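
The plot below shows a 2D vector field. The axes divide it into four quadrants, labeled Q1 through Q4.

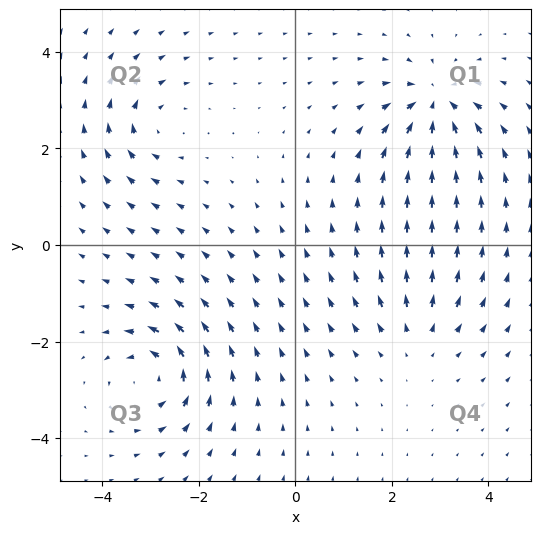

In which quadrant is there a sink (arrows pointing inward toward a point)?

The sink sits at approximately (2.9, 2.9), which lies in quadrant Q1. The divergence there is about -5, negative as expected for a sink.

Q1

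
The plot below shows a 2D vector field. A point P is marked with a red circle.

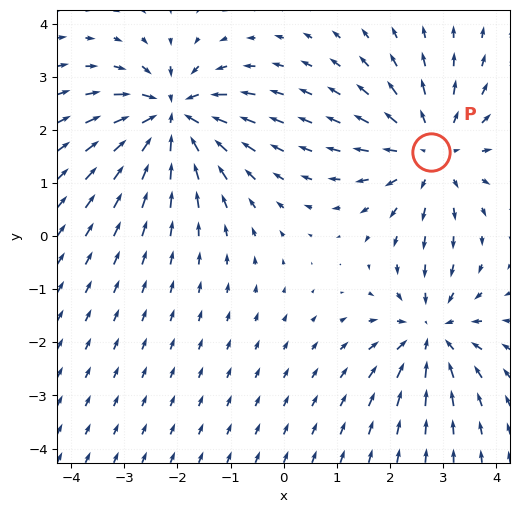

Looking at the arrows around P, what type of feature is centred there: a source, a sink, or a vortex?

source

At P (2.8, 1.6) the arrows spread outward. Divergence about +4, curl ≈0 — positive divergence with near-zero curl is a source.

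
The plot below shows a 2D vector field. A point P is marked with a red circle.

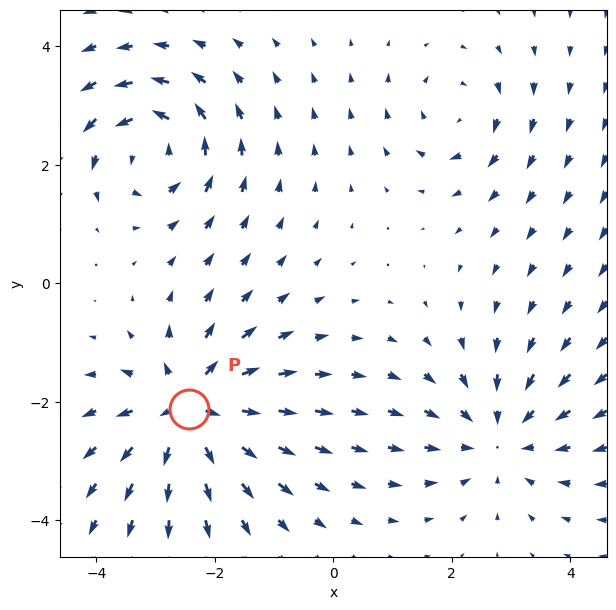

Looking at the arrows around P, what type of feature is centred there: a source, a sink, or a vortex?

At P (-2.4, -2.1) the arrows spread outward. Divergence about +6, curl ≈0 — positive divergence with near-zero curl is a source.

source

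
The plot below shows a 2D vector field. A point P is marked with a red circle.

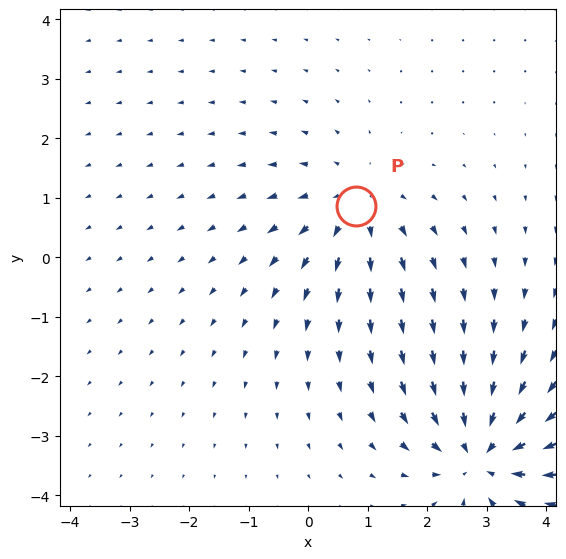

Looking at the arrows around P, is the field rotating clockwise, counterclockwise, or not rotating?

Near P at (0.8, 0.9) the arrows show no circulation. The curl there is ≈0.

not rotating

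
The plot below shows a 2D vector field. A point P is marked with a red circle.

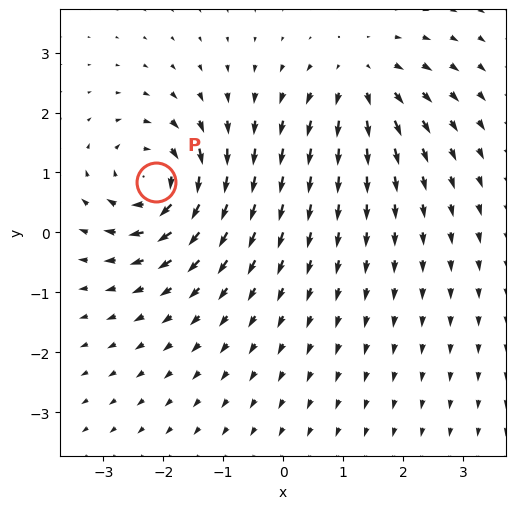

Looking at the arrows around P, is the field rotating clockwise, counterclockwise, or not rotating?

clockwise

Near P at (-2.1, 0.8) the arrows circulate clockwise. The curl (z-component) there is about -7; negative curl means clockwise rotation.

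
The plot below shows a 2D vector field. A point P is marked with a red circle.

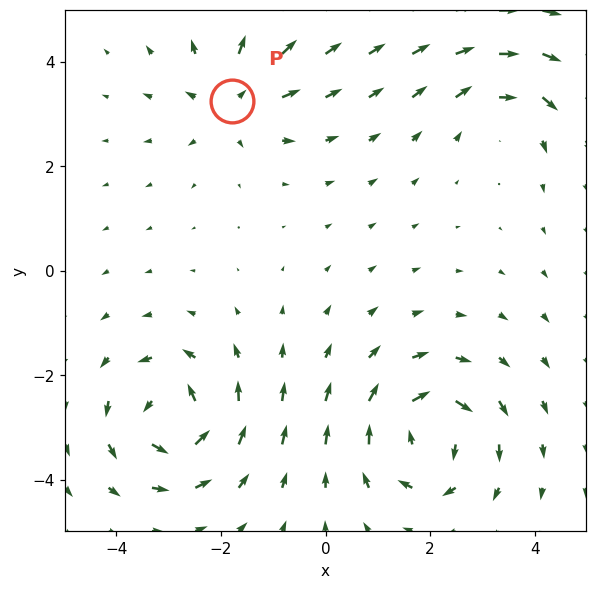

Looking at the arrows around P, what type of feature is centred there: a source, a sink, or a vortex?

source

At P (-1.8, 3.3) the arrows spread outward. Divergence about +4, curl ≈0 — positive divergence with near-zero curl is a source.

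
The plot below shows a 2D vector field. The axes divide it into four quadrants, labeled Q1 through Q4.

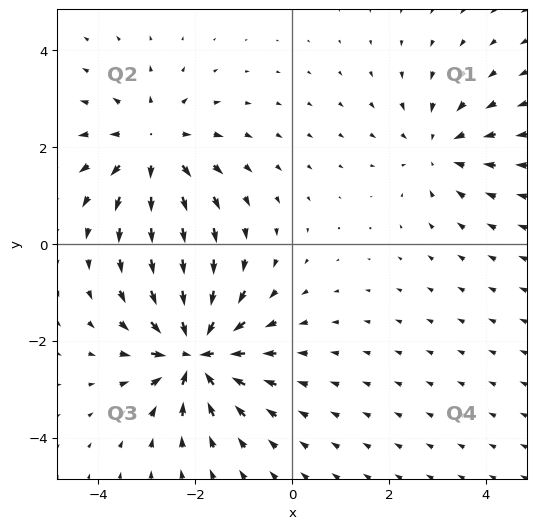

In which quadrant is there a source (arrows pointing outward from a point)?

The source sits at approximately (-2.9, 2.0), which lies in quadrant Q2. The divergence there is about +3, positive as expected for a source.

Q2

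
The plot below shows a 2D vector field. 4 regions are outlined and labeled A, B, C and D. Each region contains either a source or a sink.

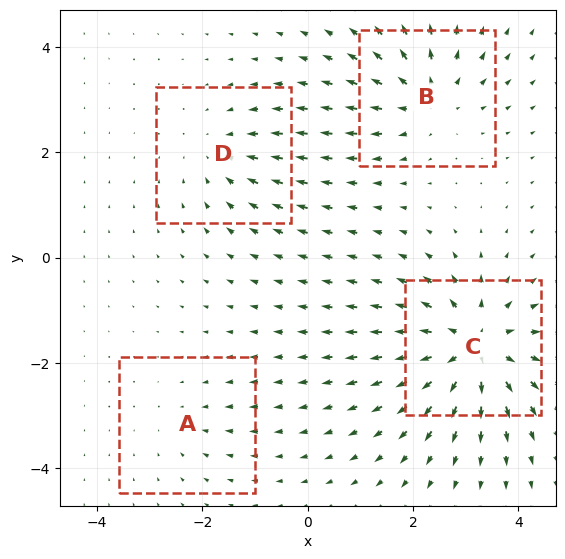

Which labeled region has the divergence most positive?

Divergence at each region's feature centre — A: about -2, B: about +5, C: about +7, D: about -3. Region C is most positive.

C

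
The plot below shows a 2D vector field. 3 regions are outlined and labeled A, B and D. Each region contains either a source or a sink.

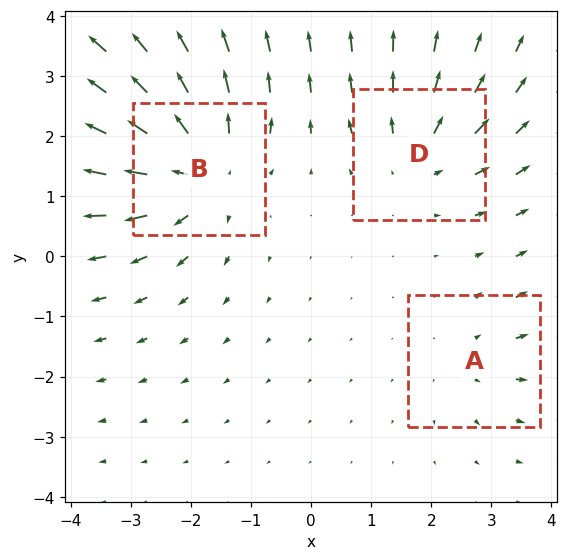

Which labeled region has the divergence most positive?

B

Divergence at each region's feature centre — A: about +2, B: about +5, D: about +3. Region B is most positive.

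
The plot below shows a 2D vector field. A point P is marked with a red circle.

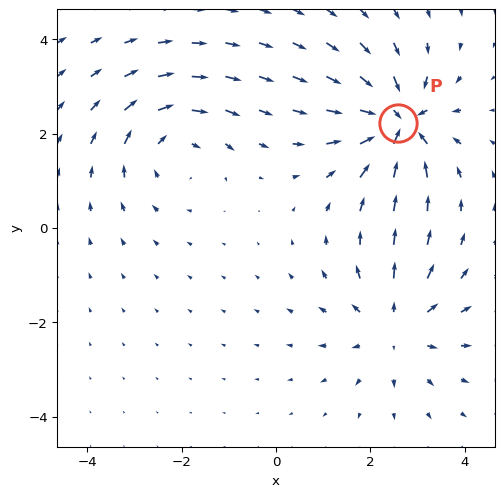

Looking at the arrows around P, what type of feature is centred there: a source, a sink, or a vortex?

sink

At P (2.6, 2.2) the arrows converge inward. Divergence about -6, curl ≈0 — negative divergence with near-zero curl is a sink.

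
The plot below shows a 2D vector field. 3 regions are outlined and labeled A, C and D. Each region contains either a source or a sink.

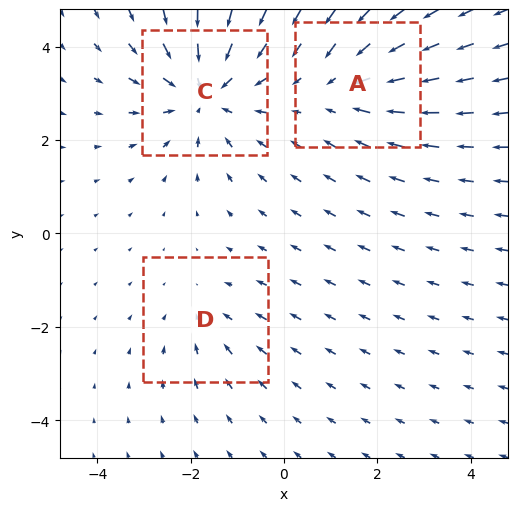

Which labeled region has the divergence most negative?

C

Divergence at each region's feature centre — A: about -3, C: about -4, D: about -2. Region C is most negative.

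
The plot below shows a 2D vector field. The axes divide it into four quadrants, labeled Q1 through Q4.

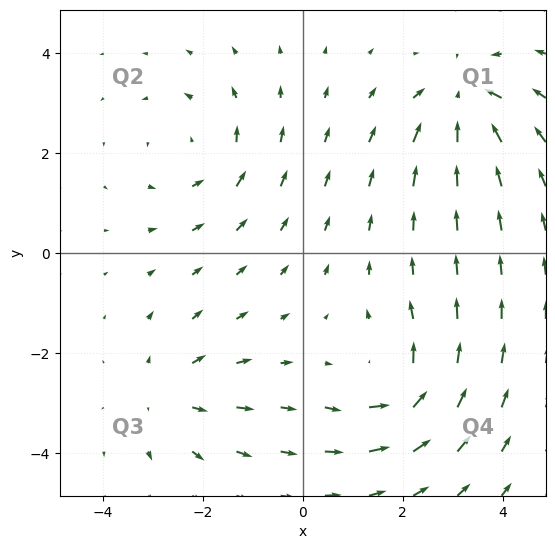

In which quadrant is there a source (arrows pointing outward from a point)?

The source sits at approximately (-2.7, -2.8), which lies in quadrant Q3. The divergence there is about +3, positive as expected for a source.

Q3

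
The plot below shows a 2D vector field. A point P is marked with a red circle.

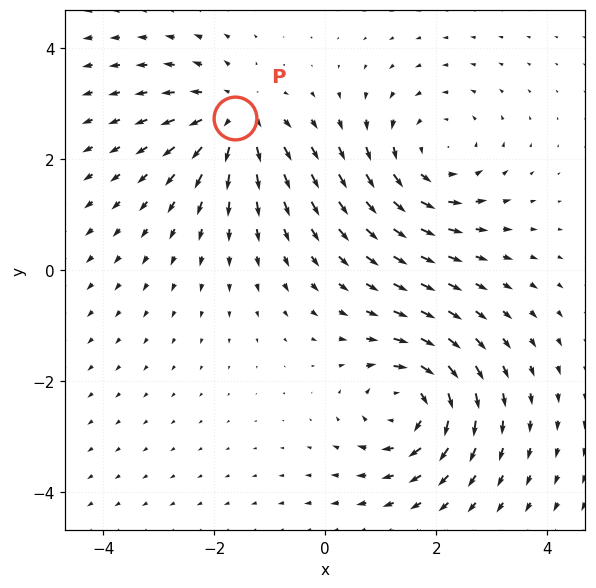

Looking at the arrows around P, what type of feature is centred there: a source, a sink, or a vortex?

source

At P (-1.6, 2.7) the arrows spread outward. Divergence about +4, curl ≈0 — positive divergence with near-zero curl is a source.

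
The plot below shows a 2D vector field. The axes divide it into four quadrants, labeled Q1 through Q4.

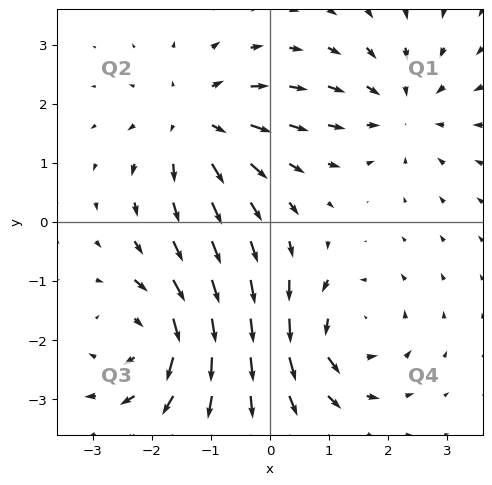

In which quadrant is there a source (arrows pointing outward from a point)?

Q2

The source sits at approximately (-1.3, 1.7), which lies in quadrant Q2. The divergence there is about +5, positive as expected for a source.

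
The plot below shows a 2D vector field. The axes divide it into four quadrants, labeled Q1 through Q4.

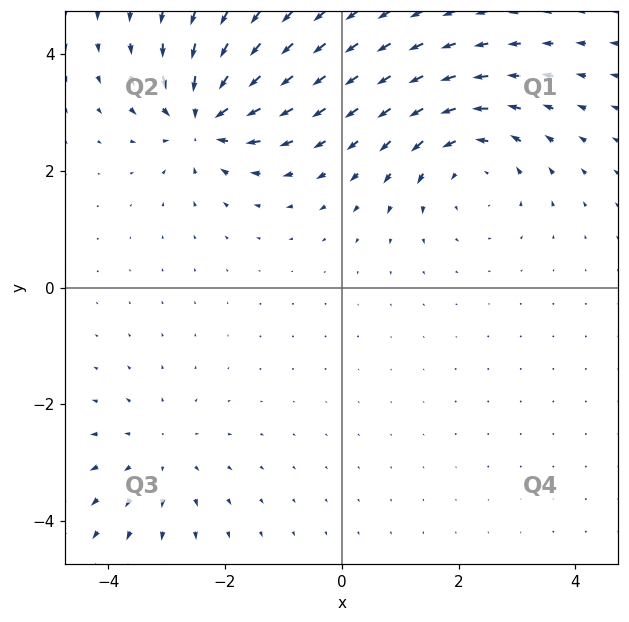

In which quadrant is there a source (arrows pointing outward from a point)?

The source sits at approximately (-3.1, -2.8), which lies in quadrant Q3. The divergence there is about +3, positive as expected for a source.

Q3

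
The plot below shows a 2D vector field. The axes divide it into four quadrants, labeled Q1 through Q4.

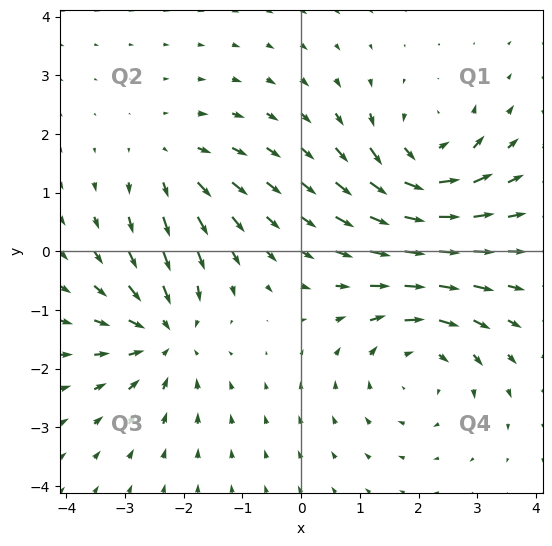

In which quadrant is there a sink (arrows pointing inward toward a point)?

Q3

The sink sits at approximately (-2.3, -1.4), which lies in quadrant Q3. The divergence there is about -5, negative as expected for a sink.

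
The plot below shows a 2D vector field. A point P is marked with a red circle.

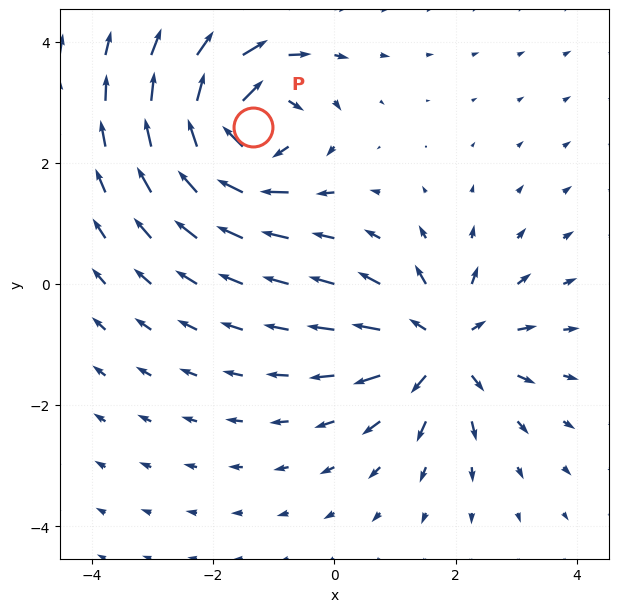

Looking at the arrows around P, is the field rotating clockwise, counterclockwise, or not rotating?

clockwise

Near P at (-1.3, 2.6) the arrows circulate clockwise. The curl (z-component) there is about -5; negative curl means clockwise rotation.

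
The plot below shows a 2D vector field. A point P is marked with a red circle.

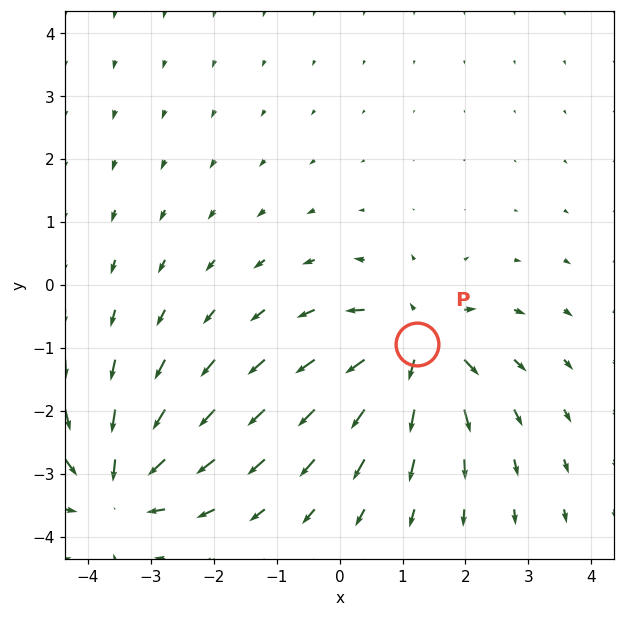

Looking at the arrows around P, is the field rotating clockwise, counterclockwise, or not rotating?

not rotating

Near P at (1.2, -0.9) the arrows show no circulation. The curl there is ≈0.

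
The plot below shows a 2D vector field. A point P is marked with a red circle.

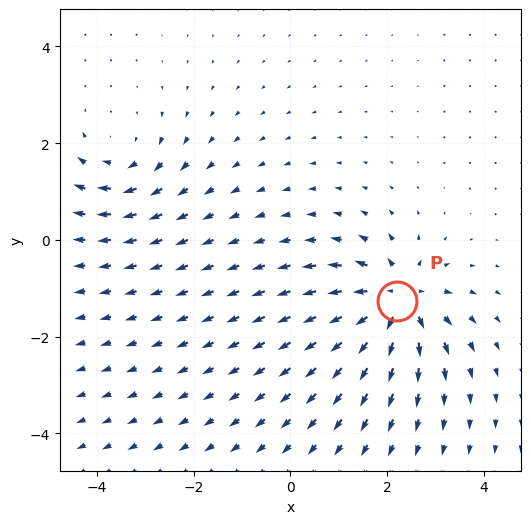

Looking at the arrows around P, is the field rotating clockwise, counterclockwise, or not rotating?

not rotating

Near P at (2.2, -1.3) the arrows show no circulation. The curl there is ≈0.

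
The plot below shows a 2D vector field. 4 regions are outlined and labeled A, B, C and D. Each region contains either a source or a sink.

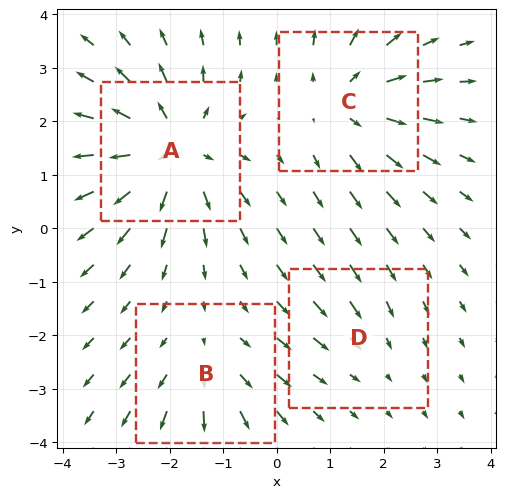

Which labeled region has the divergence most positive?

Divergence at each region's feature centre — A: about +7, B: about +3, C: about +5, D: about -2. Region A is most positive.

A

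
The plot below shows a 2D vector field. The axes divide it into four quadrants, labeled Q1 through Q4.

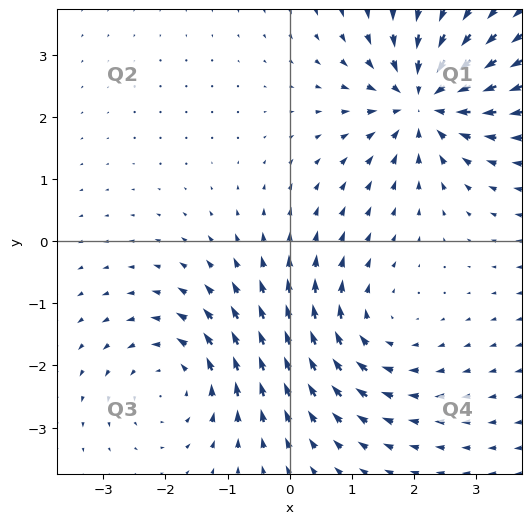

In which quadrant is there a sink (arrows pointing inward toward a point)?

Q1

The sink sits at approximately (2.1, 2.2), which lies in quadrant Q1. The divergence there is about -6, negative as expected for a sink.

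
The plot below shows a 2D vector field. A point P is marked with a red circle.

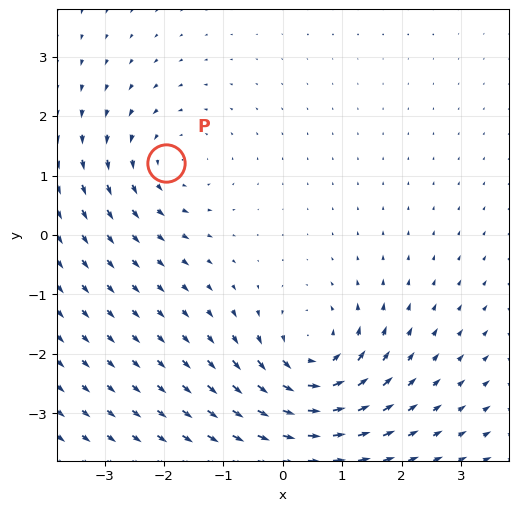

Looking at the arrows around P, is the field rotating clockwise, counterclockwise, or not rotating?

Near P at (-2.0, 1.2) the arrows circulate counterclockwise. The curl (z-component) there is about +3; positive curl means counterclockwise rotation.

counterclockwise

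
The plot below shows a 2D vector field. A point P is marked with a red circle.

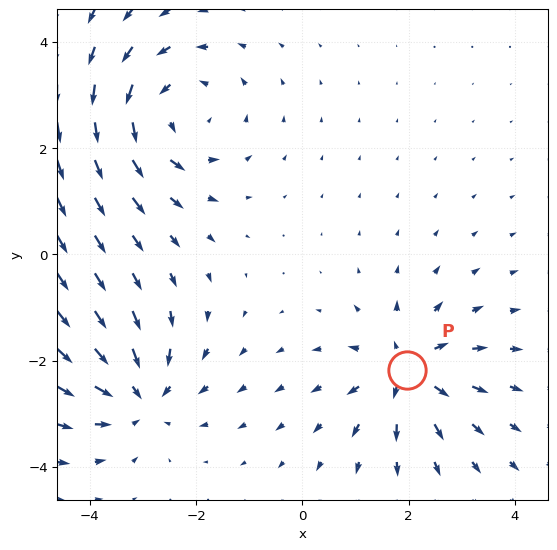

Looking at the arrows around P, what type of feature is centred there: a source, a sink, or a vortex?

source

At P (2.0, -2.2) the arrows spread outward. Divergence about +5, curl ≈0 — positive divergence with near-zero curl is a source.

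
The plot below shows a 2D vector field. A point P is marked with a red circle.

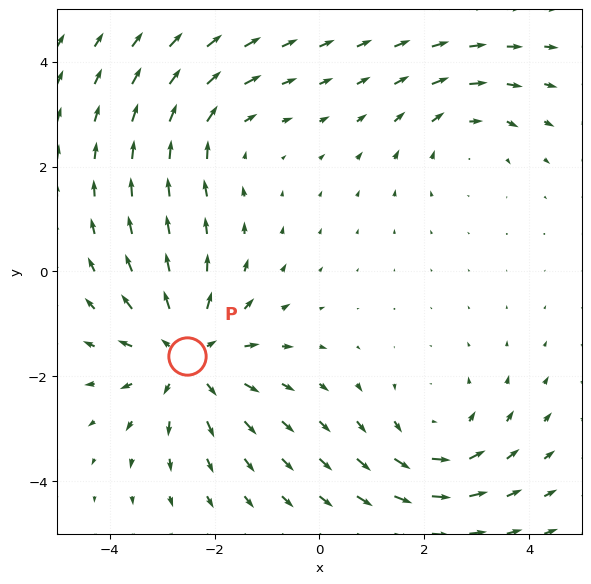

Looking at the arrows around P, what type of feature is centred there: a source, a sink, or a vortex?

source

At P (-2.5, -1.6) the arrows spread outward. Divergence about +4, curl ≈0 — positive divergence with near-zero curl is a source.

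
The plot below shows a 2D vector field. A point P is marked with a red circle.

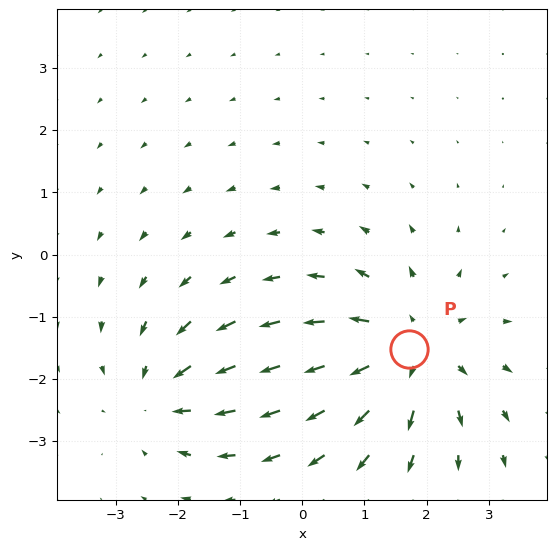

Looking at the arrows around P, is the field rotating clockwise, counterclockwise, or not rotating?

Near P at (1.7, -1.5) the arrows show no circulation. The curl there is ≈0.

not rotating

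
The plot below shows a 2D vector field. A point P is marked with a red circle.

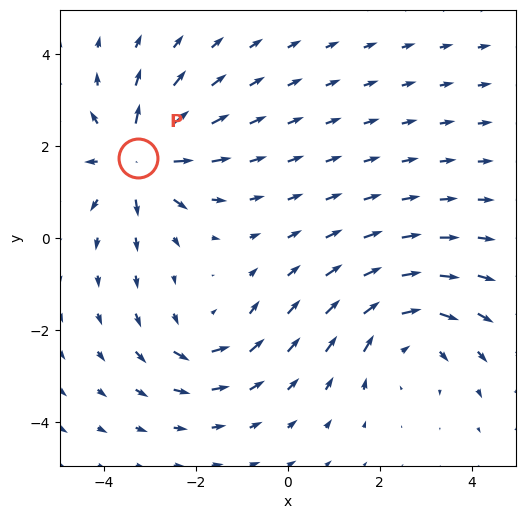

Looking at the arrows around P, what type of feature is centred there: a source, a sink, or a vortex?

source

At P (-3.3, 1.7) the arrows spread outward. Divergence about +7, curl ≈0 — positive divergence with near-zero curl is a source.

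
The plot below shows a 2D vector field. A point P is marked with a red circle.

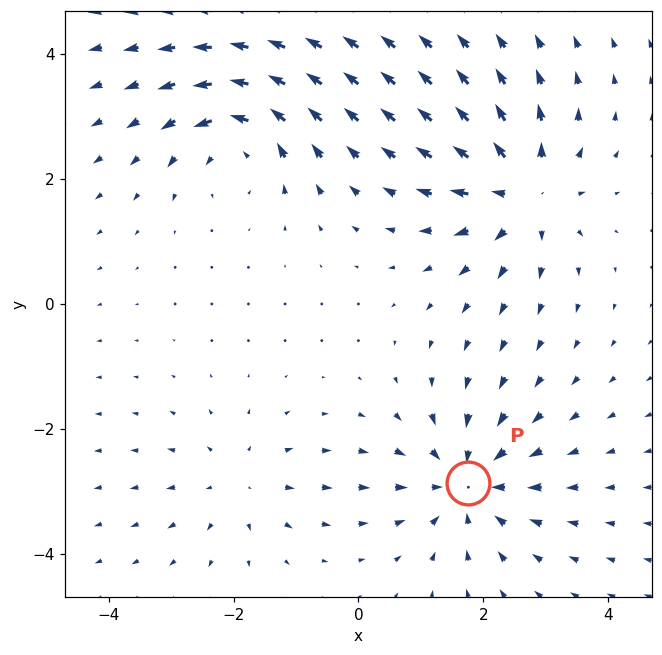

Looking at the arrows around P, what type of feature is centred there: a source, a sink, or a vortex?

sink

At P (1.7, -2.9) the arrows converge inward. Divergence about -5, curl ≈0 — negative divergence with near-zero curl is a sink.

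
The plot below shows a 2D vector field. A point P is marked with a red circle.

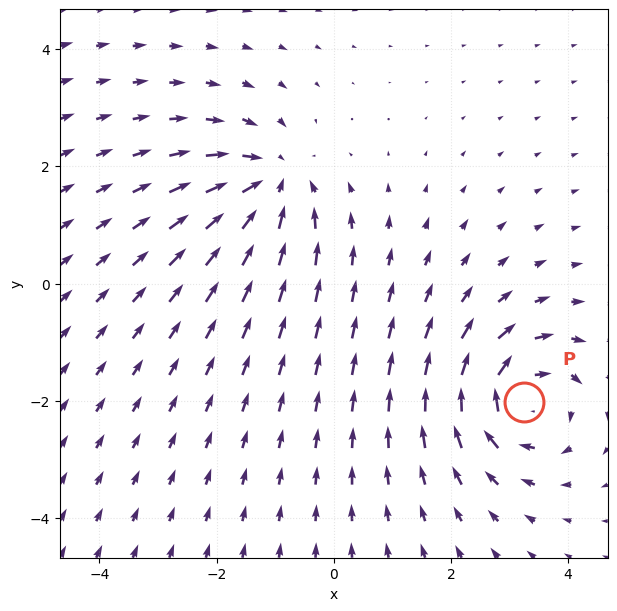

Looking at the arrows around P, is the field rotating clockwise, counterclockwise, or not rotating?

Near P at (3.2, -2.0) the arrows circulate clockwise. The curl (z-component) there is about -6; negative curl means clockwise rotation.

clockwise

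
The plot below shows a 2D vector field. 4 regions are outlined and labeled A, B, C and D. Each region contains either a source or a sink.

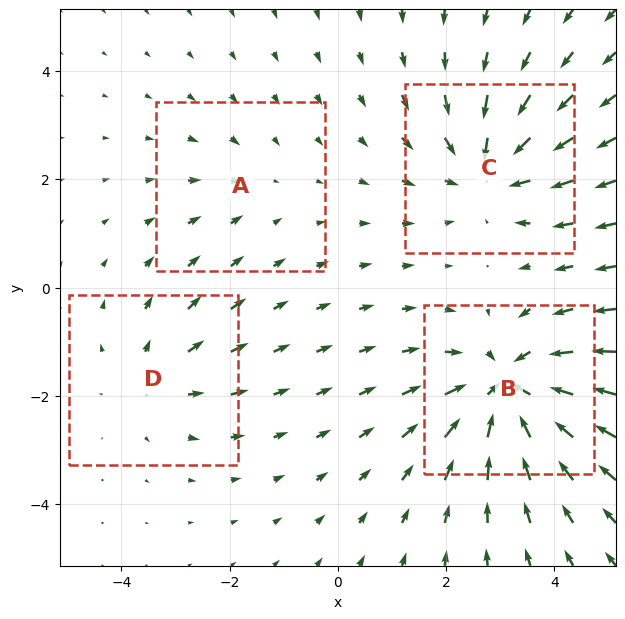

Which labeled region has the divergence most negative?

B

Divergence at each region's feature centre — A: about -2, B: about -7, C: about -5, D: about +3. Region B is most negative.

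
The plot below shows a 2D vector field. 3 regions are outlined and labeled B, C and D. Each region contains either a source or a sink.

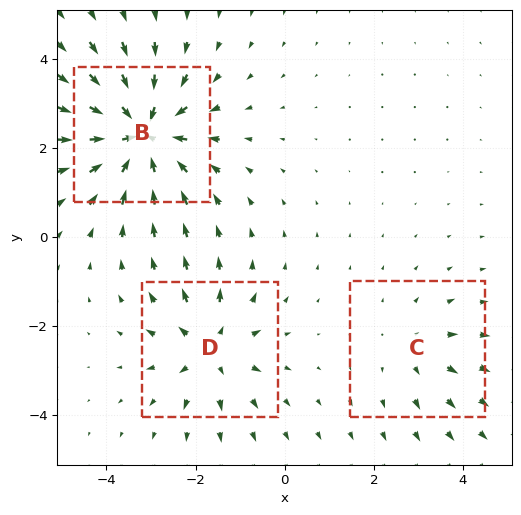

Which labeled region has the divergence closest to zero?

Divergence at each region's feature centre — B: about -6, C: about +2, D: about +4. Region C is closest to zero.

C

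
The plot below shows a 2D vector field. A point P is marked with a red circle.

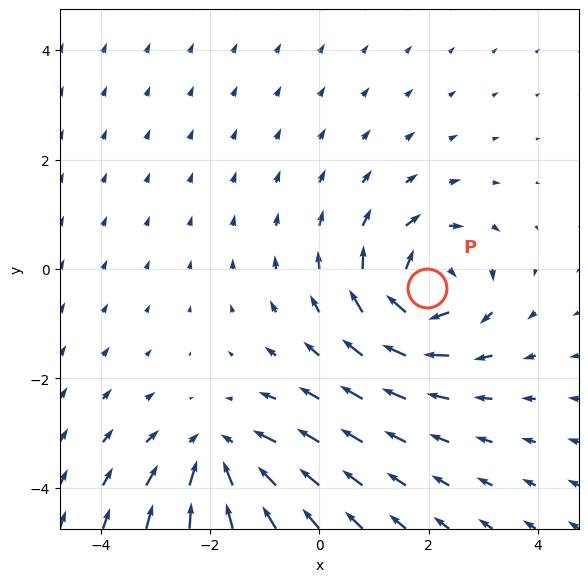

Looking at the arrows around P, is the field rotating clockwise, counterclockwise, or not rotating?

clockwise

Near P at (2.0, -0.4) the arrows circulate clockwise. The curl (z-component) there is about -6; negative curl means clockwise rotation.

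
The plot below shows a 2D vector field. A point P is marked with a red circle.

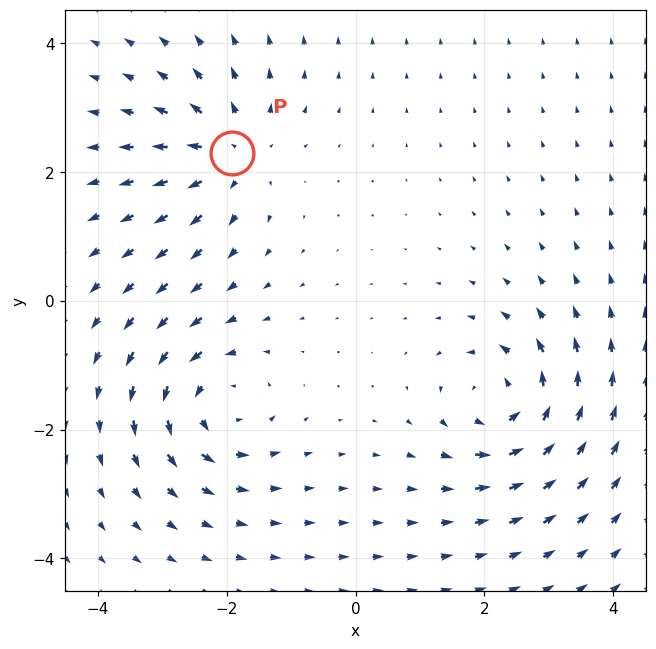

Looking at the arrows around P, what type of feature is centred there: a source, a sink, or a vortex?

source

At P (-1.9, 2.3) the arrows spread outward. Divergence about +4, curl ≈0 — positive divergence with near-zero curl is a source.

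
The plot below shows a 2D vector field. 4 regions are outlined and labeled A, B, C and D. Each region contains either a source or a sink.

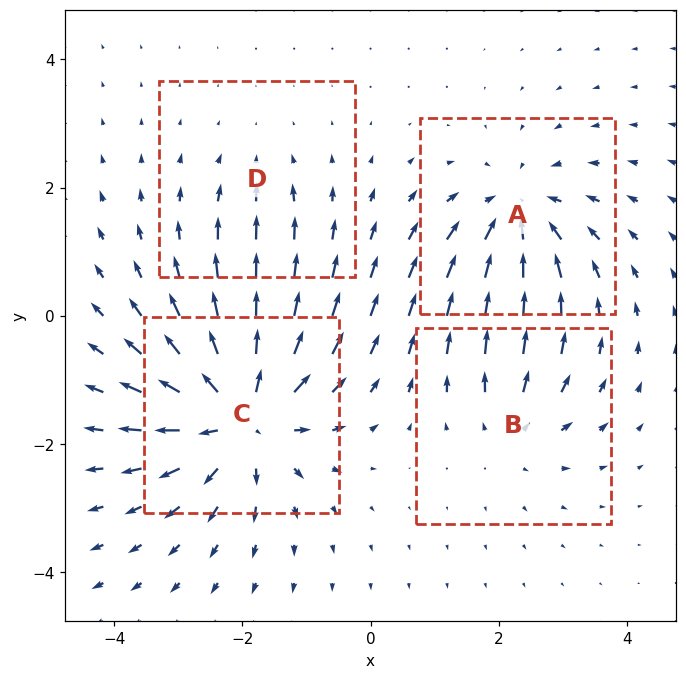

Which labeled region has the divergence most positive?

Divergence at each region's feature centre — A: about -5, B: about +4, C: about +8, D: about -2. Region C is most positive.

C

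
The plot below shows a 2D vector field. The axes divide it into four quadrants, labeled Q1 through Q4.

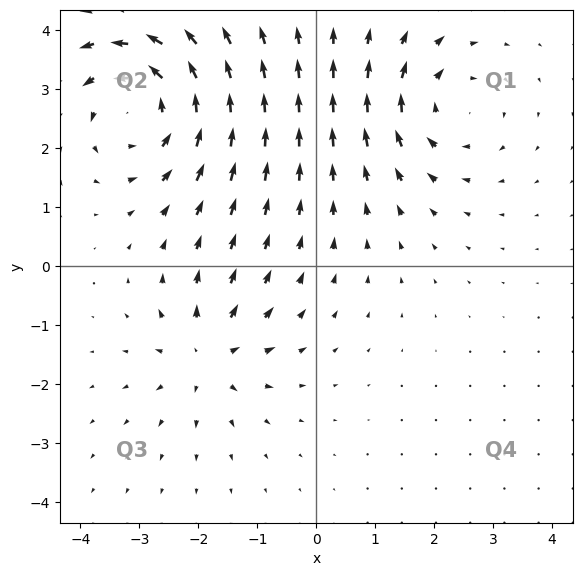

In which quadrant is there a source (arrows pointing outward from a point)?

Q3

The source sits at approximately (-1.8, -1.5), which lies in quadrant Q3. The divergence there is about +4, positive as expected for a source.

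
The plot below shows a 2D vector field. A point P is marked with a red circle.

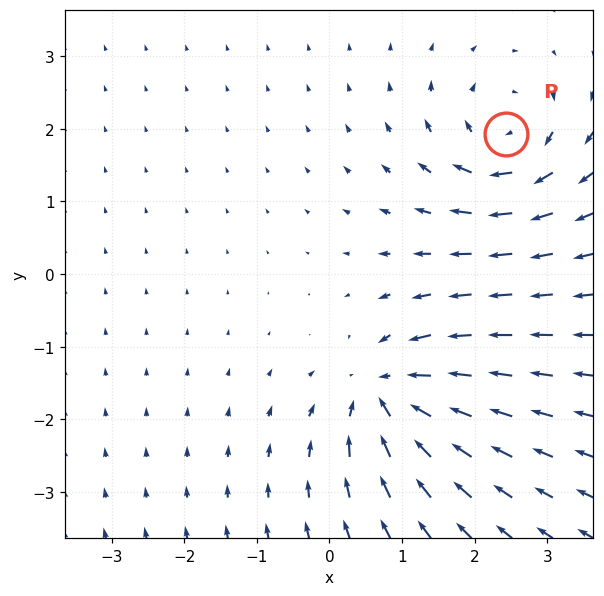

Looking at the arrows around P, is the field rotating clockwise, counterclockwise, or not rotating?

clockwise

Near P at (2.4, 1.9) the arrows circulate clockwise. The curl (z-component) there is about -5; negative curl means clockwise rotation.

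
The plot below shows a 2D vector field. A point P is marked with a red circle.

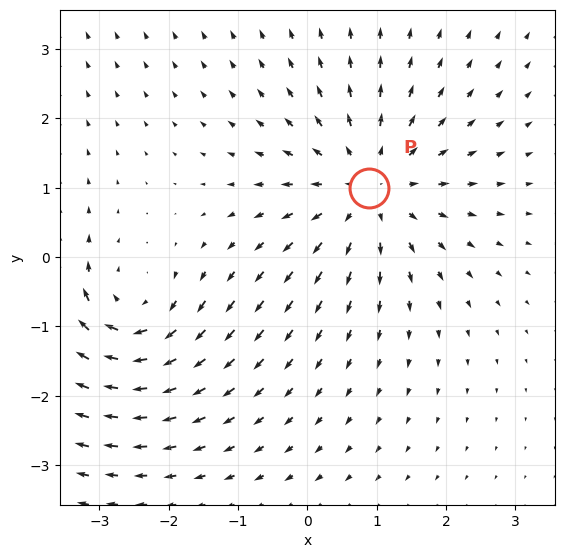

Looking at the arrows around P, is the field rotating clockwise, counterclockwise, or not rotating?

not rotating

Near P at (0.9, 1.0) the arrows show no circulation. The curl there is ≈0.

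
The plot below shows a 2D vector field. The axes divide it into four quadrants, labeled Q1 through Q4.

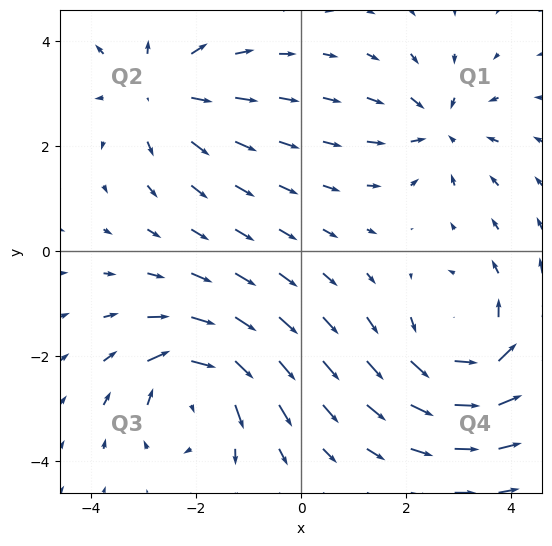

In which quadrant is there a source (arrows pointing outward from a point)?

The source sits at approximately (-2.7, 3.1), which lies in quadrant Q2. The divergence there is about +3, positive as expected for a source.

Q2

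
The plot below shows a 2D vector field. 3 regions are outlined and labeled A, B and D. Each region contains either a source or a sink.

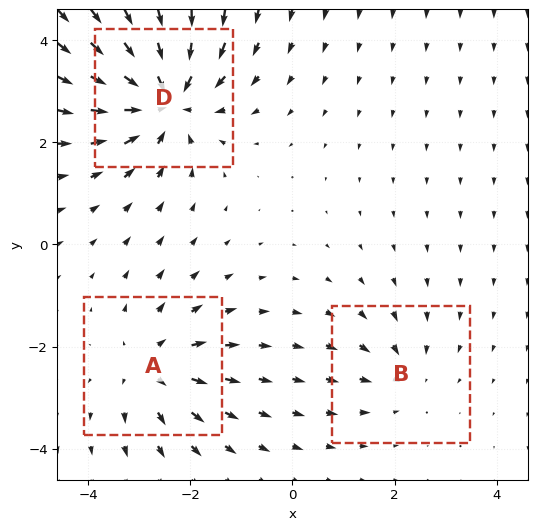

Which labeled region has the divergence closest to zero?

B

Divergence at each region's feature centre — A: about +3, B: about -2, D: about -5. Region B is closest to zero.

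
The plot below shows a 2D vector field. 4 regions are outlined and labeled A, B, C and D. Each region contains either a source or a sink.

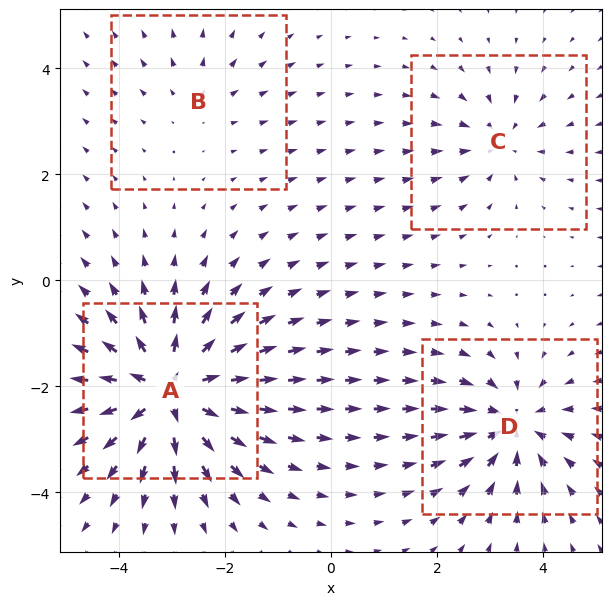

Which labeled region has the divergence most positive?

Divergence at each region's feature centre — A: about +8, B: about +2, C: about -3, D: about -5. Region A is most positive.

A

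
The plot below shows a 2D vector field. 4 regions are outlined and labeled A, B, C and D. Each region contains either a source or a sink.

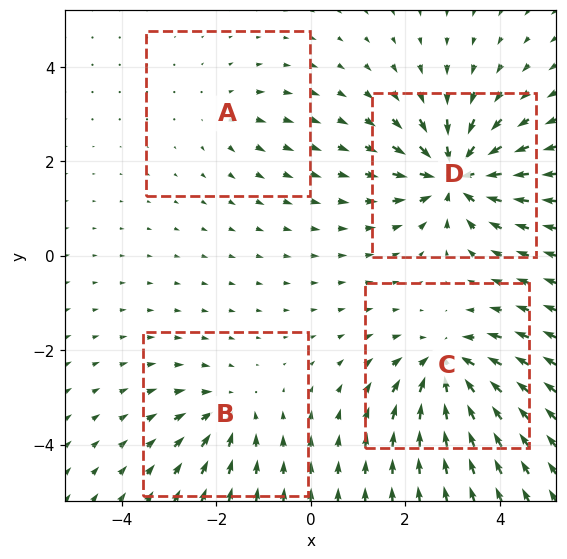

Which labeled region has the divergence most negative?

D

Divergence at each region's feature centre — A: about +2, B: about -4, C: about -7, D: about -8. Region D is most negative.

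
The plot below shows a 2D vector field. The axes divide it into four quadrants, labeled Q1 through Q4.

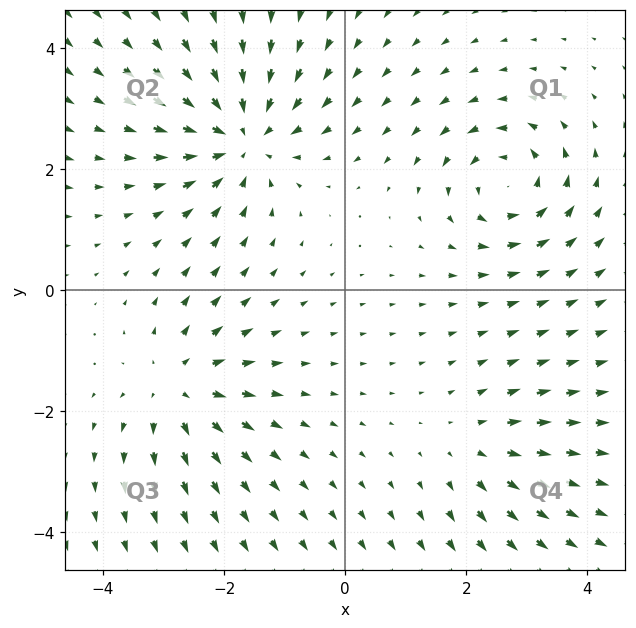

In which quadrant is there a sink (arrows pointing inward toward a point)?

The sink sits at approximately (-1.7, 2.5), which lies in quadrant Q2. The divergence there is about -5, negative as expected for a sink.

Q2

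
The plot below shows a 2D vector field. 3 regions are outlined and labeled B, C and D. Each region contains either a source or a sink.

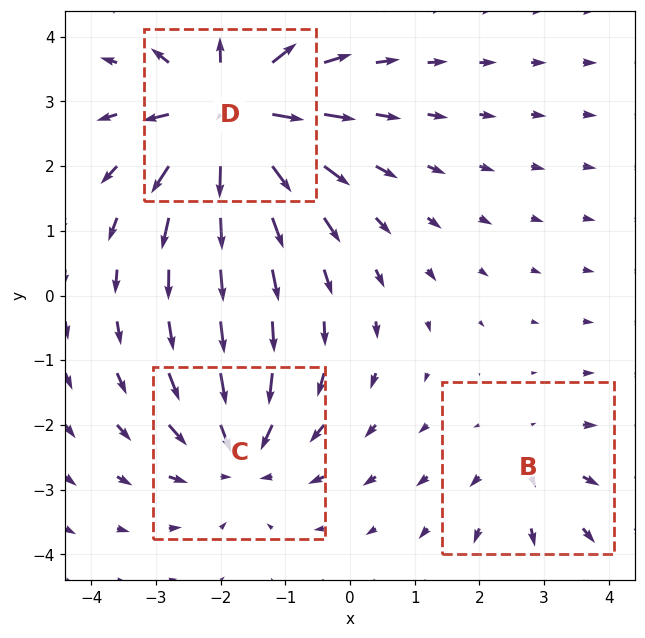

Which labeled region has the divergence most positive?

D

Divergence at each region's feature centre — B: about +2, C: about -3, D: about +5. Region D is most positive.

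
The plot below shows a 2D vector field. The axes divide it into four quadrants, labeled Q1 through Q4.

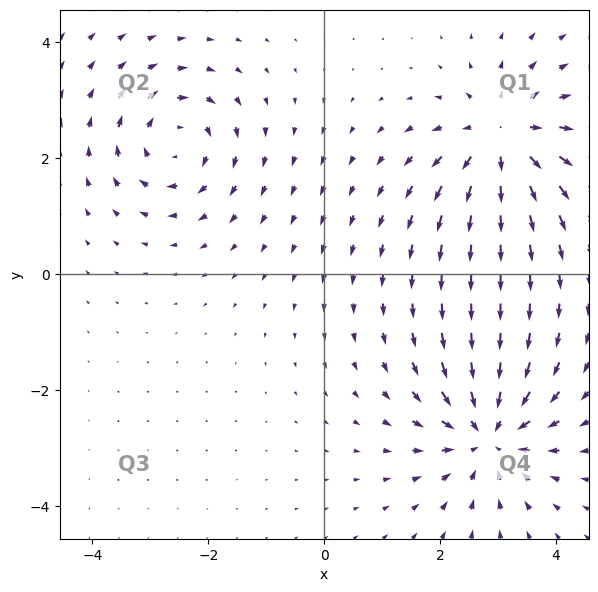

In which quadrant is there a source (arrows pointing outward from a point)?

The source sits at approximately (3.1, 2.3), which lies in quadrant Q1. The divergence there is about +5, positive as expected for a source.

Q1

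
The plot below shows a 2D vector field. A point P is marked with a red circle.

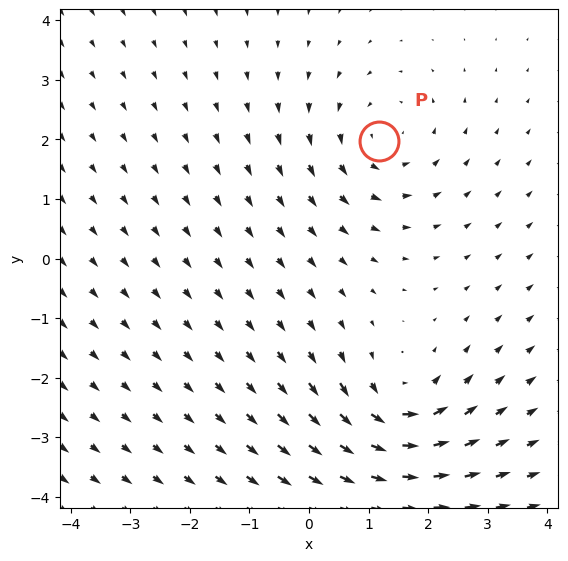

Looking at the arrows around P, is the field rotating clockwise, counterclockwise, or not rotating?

counterclockwise

Near P at (1.2, 2.0) the arrows circulate counterclockwise. The curl (z-component) there is about +2; positive curl means counterclockwise rotation.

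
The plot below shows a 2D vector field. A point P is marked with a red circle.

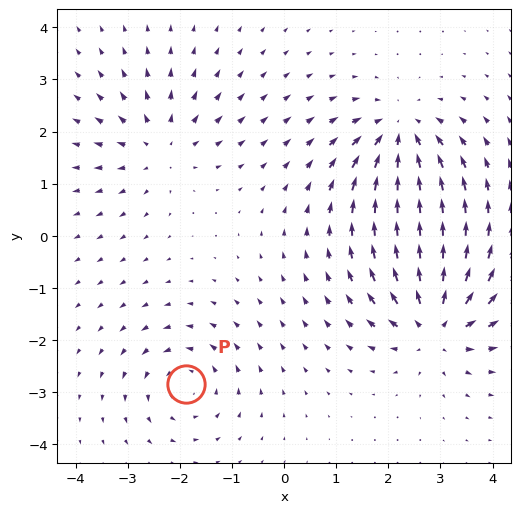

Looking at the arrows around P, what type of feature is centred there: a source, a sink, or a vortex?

vortex

At P (-1.9, -2.8) the arrows circulate counterclockwise. Divergence ≈0, curl about +4 — near-zero divergence with nonzero curl is a vortex.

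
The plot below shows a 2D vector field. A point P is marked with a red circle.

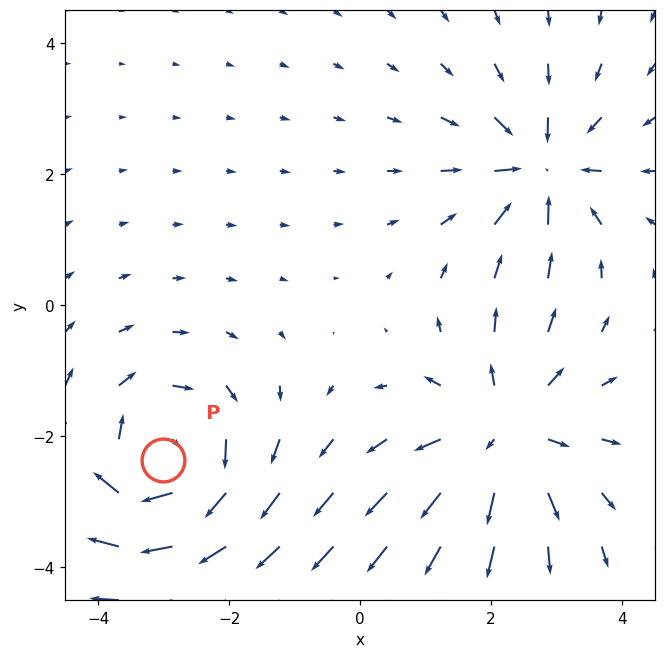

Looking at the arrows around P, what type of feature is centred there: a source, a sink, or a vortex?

vortex

At P (-3.0, -2.4) the arrows circulate clockwise. Divergence ≈0, curl about -4 — near-zero divergence with nonzero curl is a vortex.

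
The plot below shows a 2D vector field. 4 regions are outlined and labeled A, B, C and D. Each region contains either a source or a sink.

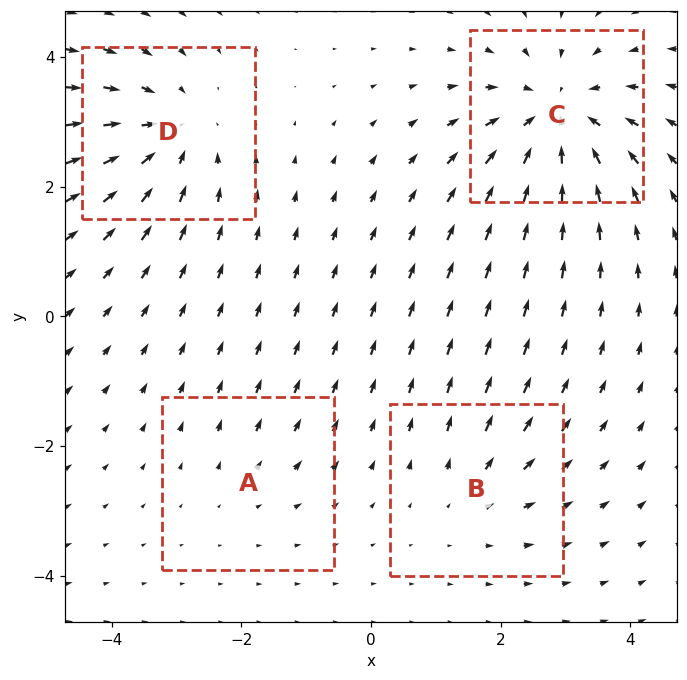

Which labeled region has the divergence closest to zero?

Divergence at each region's feature centre — A: about +2, B: about +3, C: about -6, D: about -5. Region A is closest to zero.

A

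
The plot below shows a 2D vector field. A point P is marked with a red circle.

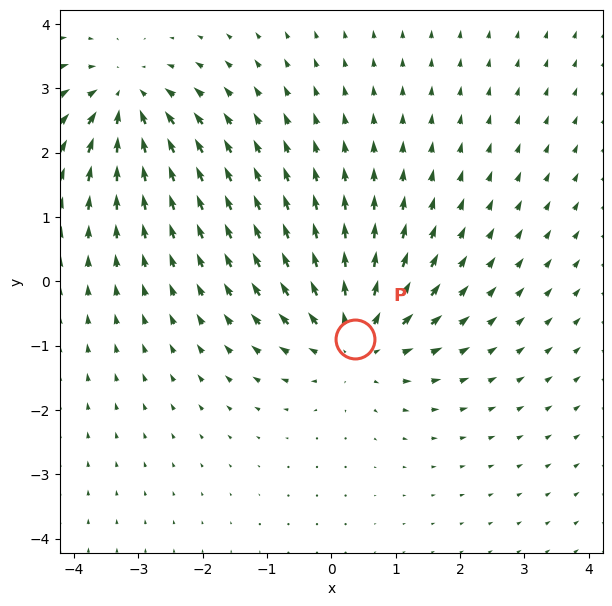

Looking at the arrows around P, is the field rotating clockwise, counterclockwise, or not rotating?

Near P at (0.4, -0.9) the arrows show no circulation. The curl there is ≈0.

not rotating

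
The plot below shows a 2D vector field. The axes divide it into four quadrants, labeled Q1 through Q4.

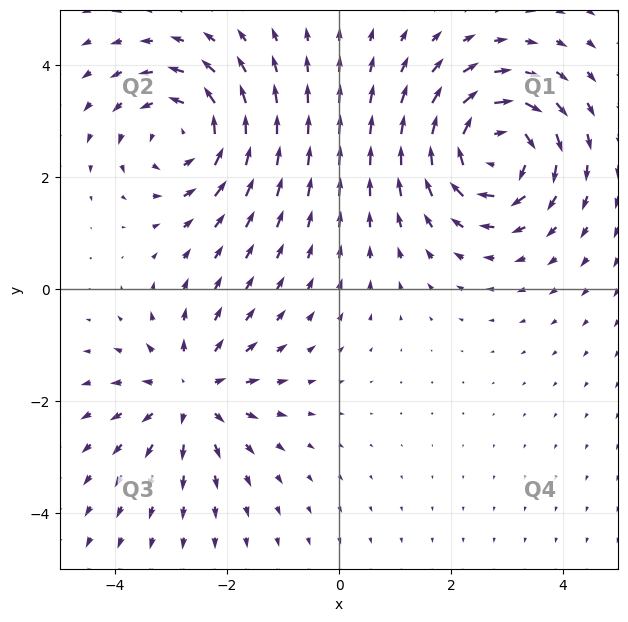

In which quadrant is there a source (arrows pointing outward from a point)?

The source sits at approximately (-2.6, -1.8), which lies in quadrant Q3. The divergence there is about +4, positive as expected for a source.

Q3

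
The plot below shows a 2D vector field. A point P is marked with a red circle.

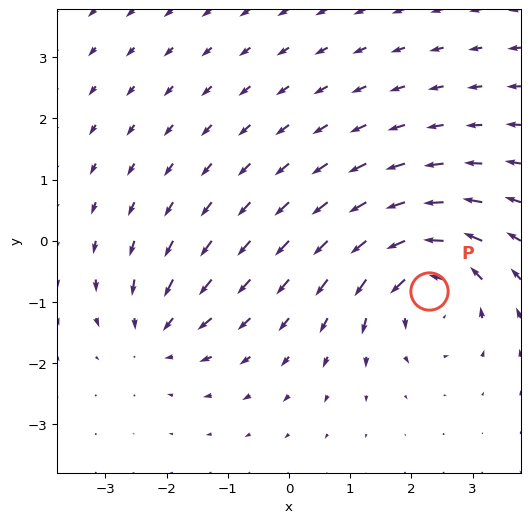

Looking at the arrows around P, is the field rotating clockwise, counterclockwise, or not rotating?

Near P at (2.3, -0.8) the arrows circulate counterclockwise. The curl (z-component) there is about +6; positive curl means counterclockwise rotation.

counterclockwise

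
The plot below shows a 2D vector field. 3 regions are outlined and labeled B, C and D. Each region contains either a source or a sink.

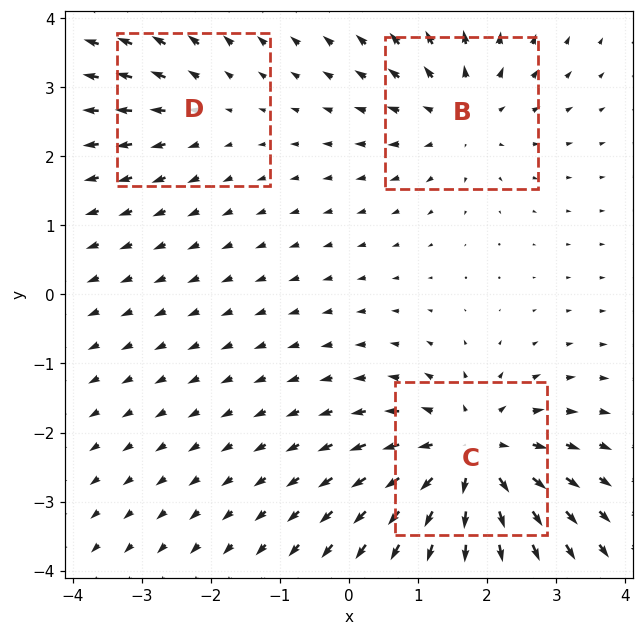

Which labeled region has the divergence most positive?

C

Divergence at each region's feature centre — B: about +3, C: about +5, D: about +2. Region C is most positive.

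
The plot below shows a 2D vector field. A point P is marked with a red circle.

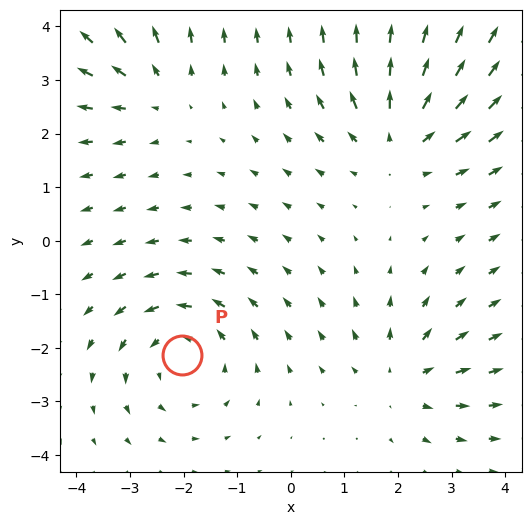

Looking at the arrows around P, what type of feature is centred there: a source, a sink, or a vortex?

vortex

At P (-2.0, -2.1) the arrows circulate counterclockwise. Divergence ≈0, curl about +4 — near-zero divergence with nonzero curl is a vortex.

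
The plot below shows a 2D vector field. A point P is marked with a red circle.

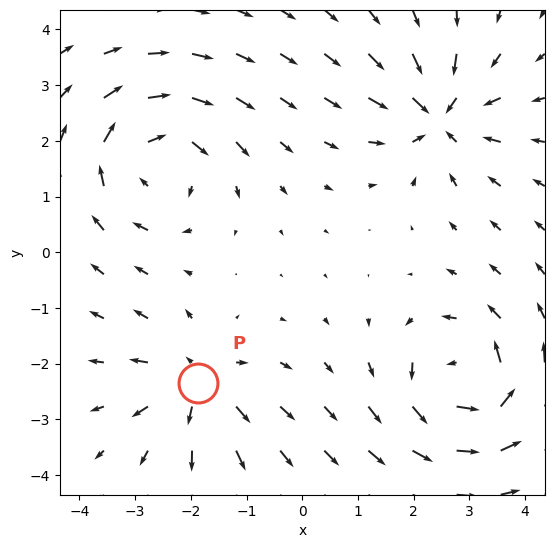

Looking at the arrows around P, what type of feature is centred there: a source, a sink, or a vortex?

source

At P (-1.9, -2.3) the arrows spread outward. Divergence about +4, curl ≈0 — positive divergence with near-zero curl is a source.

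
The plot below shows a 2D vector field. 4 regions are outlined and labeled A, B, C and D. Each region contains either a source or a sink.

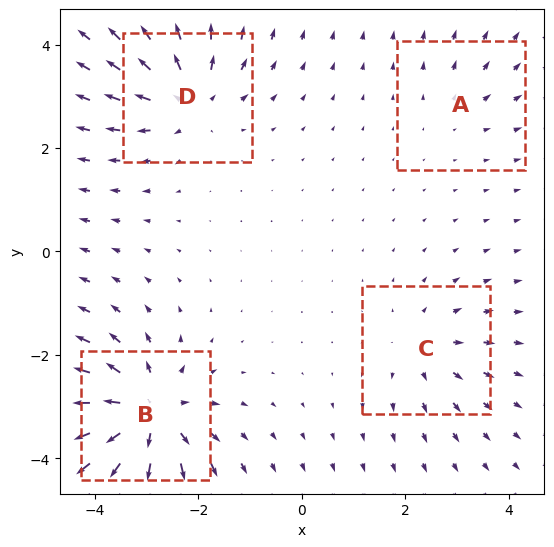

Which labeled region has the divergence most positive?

Divergence at each region's feature centre — A: about +2, B: about +7, C: about +3, D: about +5. Region B is most positive.

B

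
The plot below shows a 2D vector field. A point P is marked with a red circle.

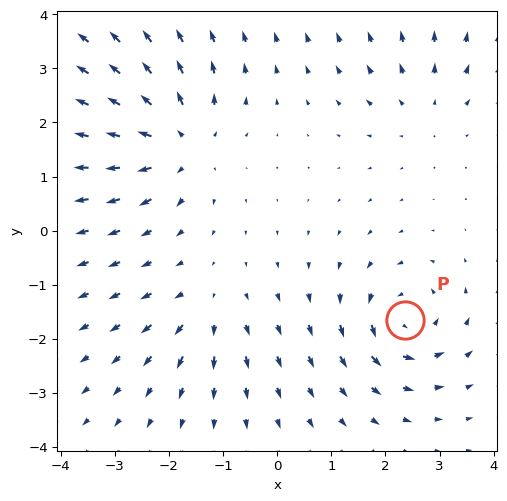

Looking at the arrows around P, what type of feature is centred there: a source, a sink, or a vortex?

At P (2.4, -1.7) the arrows circulate counterclockwise. Divergence ≈0, curl about +6 — near-zero divergence with nonzero curl is a vortex.

vortex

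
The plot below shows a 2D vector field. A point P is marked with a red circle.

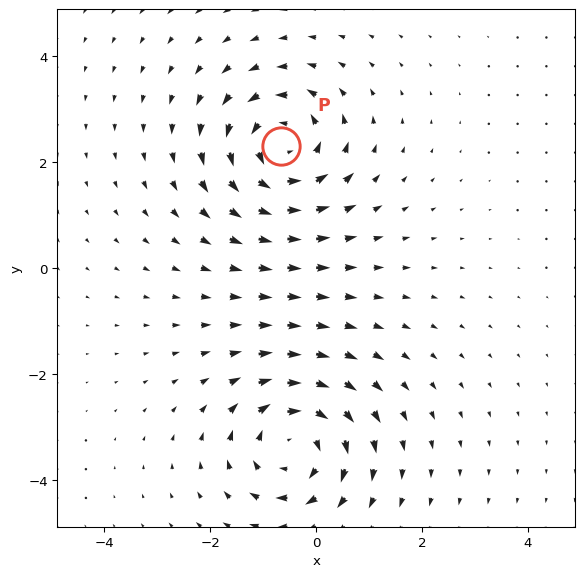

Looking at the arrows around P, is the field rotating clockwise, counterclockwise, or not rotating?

Near P at (-0.7, 2.3) the arrows circulate counterclockwise. The curl (z-component) there is about +5; positive curl means counterclockwise rotation.

counterclockwise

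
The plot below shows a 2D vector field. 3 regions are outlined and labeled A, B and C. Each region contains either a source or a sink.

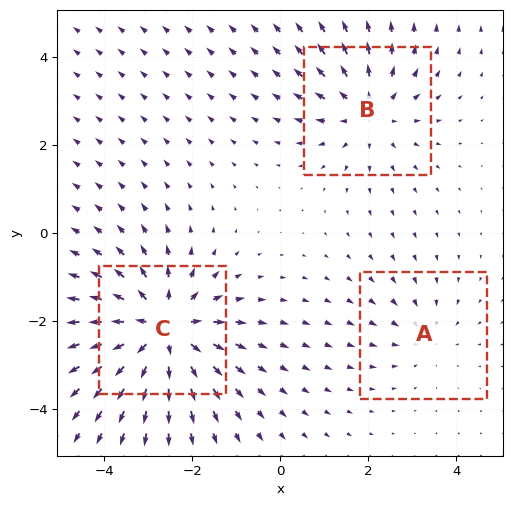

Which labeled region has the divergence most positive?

C

Divergence at each region's feature centre — A: about -2, B: about +3, C: about +5. Region C is most positive.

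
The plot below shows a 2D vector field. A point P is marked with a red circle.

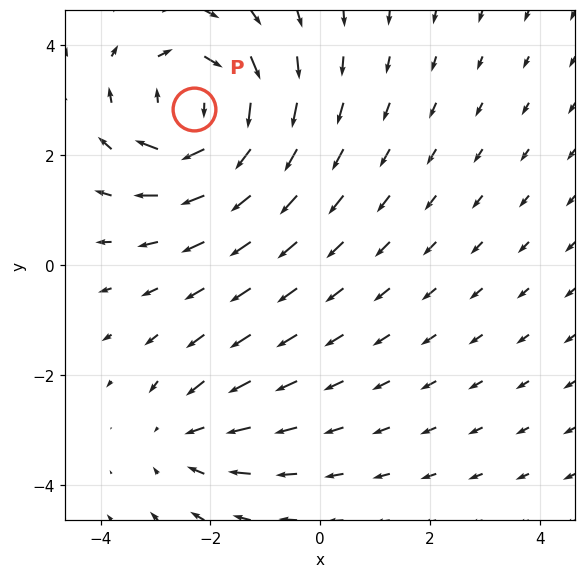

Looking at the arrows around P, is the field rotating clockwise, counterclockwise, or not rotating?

clockwise

Near P at (-2.3, 2.8) the arrows circulate clockwise. The curl (z-component) there is about -4; negative curl means clockwise rotation.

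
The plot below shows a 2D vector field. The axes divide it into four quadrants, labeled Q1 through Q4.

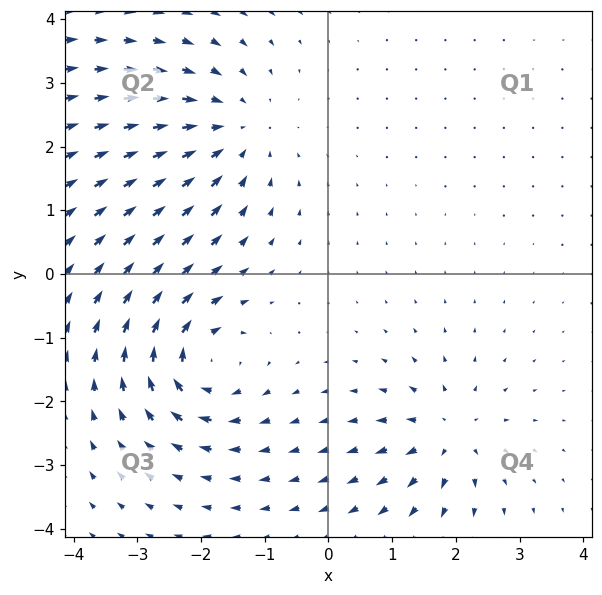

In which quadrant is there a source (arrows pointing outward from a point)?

Q4

The source sits at approximately (1.9, -2.5), which lies in quadrant Q4. The divergence there is about +4, positive as expected for a source.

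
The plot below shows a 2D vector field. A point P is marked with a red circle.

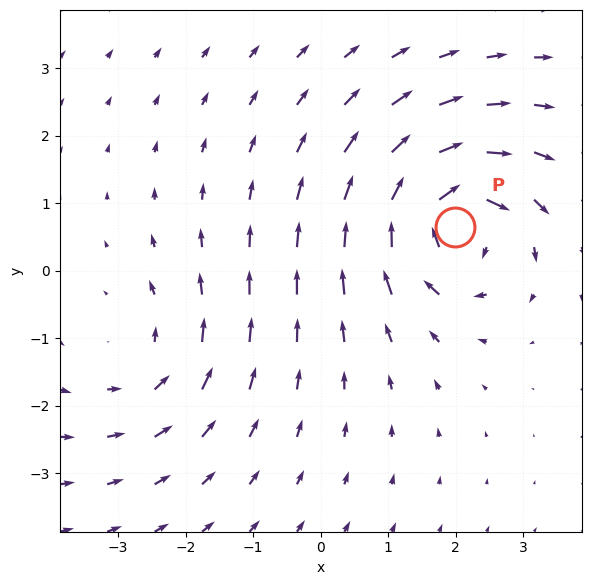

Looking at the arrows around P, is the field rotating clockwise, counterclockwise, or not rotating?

Near P at (2.0, 0.6) the arrows circulate clockwise. The curl (z-component) there is about -6; negative curl means clockwise rotation.

clockwise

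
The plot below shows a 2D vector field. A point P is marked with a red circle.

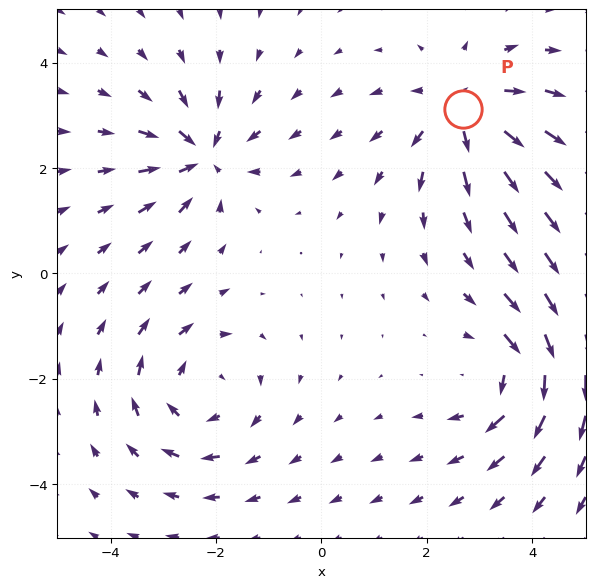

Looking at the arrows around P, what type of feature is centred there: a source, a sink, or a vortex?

At P (2.7, 3.1) the arrows spread outward. Divergence about +5, curl ≈0 — positive divergence with near-zero curl is a source.

source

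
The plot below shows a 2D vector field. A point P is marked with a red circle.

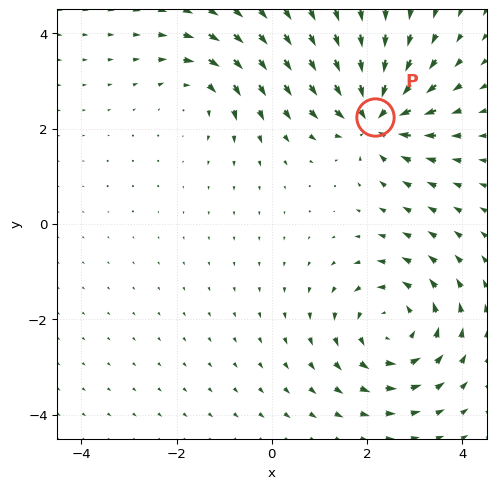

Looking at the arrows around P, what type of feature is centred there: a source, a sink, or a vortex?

At P (2.2, 2.3) the arrows converge inward. Divergence about -6, curl ≈0 — negative divergence with near-zero curl is a sink.

sink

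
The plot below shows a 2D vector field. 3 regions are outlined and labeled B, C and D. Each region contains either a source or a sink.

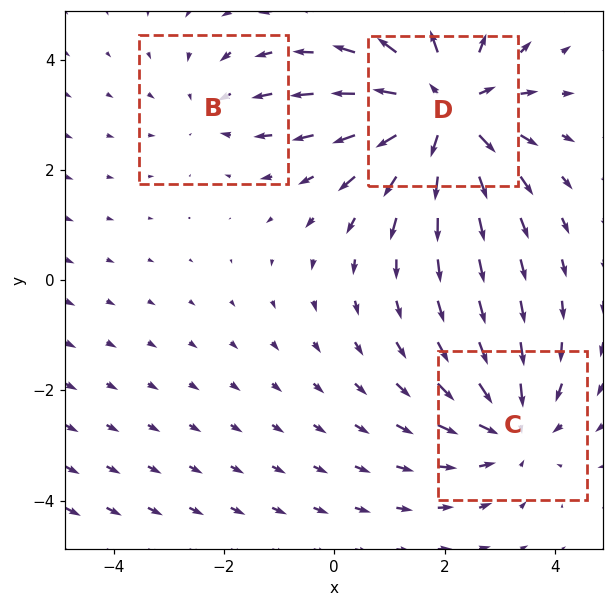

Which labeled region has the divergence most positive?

Divergence at each region's feature centre — B: about -2, C: about -3, D: about +4. Region D is most positive.

D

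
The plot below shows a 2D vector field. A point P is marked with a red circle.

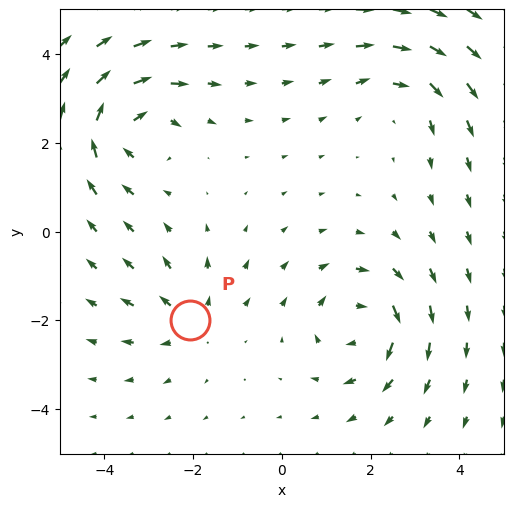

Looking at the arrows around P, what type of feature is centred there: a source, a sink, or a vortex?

source

At P (-2.1, -2.0) the arrows spread outward. Divergence about +3, curl ≈0 — positive divergence with near-zero curl is a source.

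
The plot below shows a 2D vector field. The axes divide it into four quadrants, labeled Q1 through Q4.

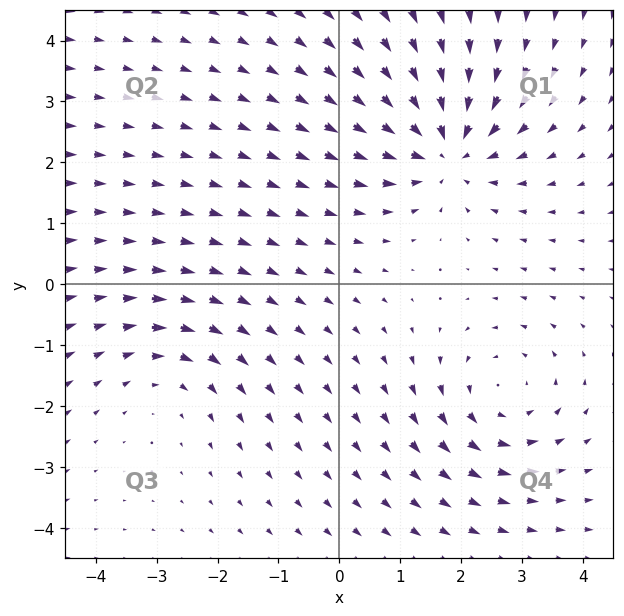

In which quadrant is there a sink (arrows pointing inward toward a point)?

The sink sits at approximately (1.7, 2.2), which lies in quadrant Q1. The divergence there is about -5, negative as expected for a sink.

Q1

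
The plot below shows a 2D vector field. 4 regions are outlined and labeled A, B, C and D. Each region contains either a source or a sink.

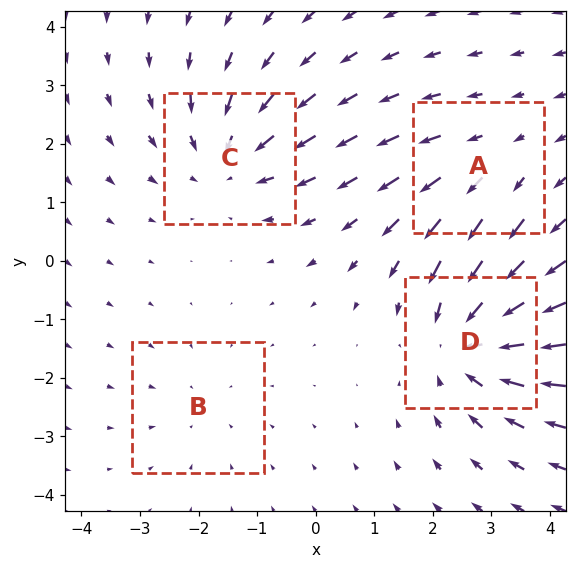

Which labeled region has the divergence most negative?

D

Divergence at each region's feature centre — A: about +3, B: about -2, C: about -4, D: about -6. Region D is most negative.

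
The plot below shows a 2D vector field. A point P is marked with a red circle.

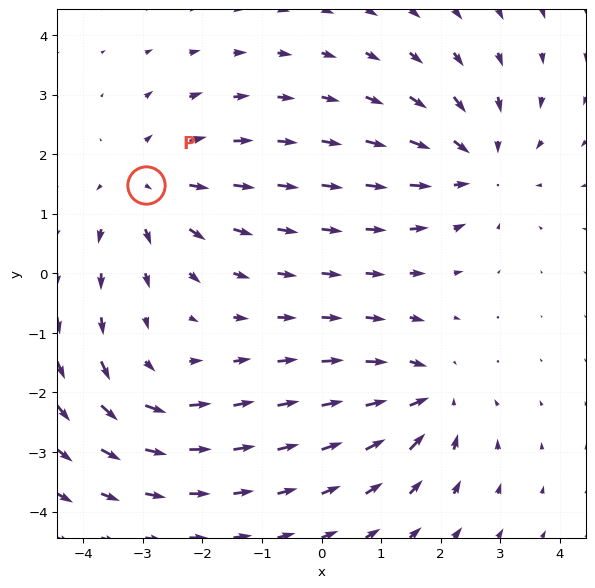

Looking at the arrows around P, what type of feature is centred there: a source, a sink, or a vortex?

At P (-3.0, 1.5) the arrows spread outward. Divergence about +4, curl ≈0 — positive divergence with near-zero curl is a source.

source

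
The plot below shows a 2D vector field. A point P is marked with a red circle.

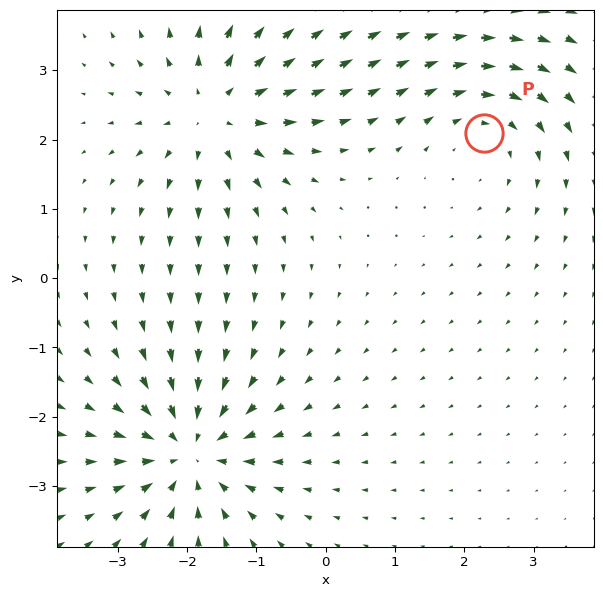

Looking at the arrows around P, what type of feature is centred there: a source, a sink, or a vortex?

vortex

At P (2.3, 2.1) the arrows circulate clockwise. Divergence ≈0, curl about -3 — near-zero divergence with nonzero curl is a vortex.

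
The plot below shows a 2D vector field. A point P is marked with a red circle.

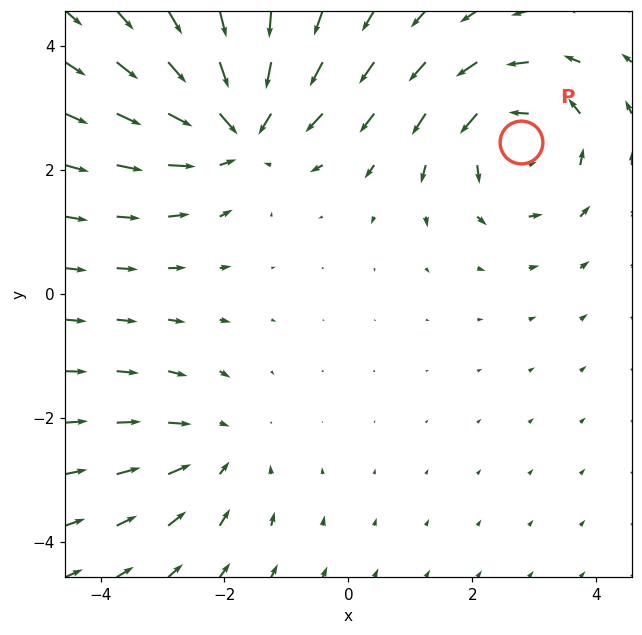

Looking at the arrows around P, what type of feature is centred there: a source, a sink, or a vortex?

At P (2.8, 2.4) the arrows circulate counterclockwise. Divergence ≈0, curl about +4 — near-zero divergence with nonzero curl is a vortex.

vortex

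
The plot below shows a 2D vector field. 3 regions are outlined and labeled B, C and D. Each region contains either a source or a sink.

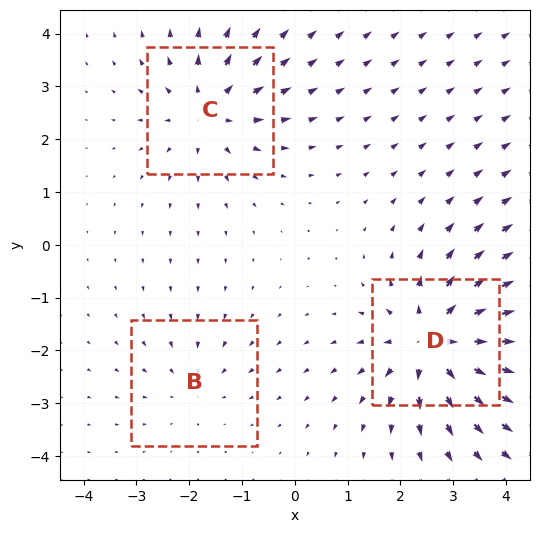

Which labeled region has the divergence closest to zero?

Divergence at each region's feature centre — B: about -2, C: about +4, D: about +6. Region B is closest to zero.

B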